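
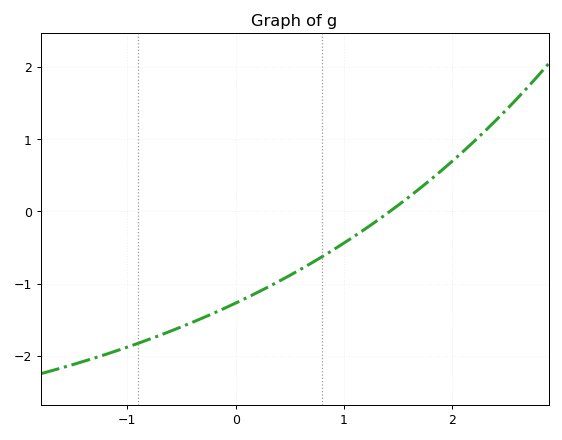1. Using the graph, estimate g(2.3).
1.1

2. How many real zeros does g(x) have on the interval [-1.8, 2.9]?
1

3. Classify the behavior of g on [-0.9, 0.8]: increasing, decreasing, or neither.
increasing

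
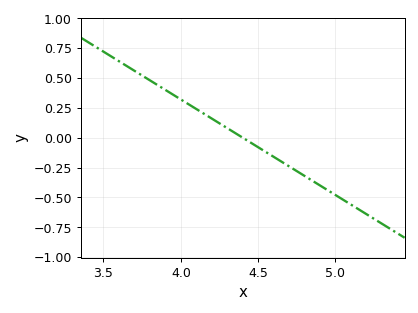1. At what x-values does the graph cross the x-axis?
4.4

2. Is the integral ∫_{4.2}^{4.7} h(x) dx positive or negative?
negative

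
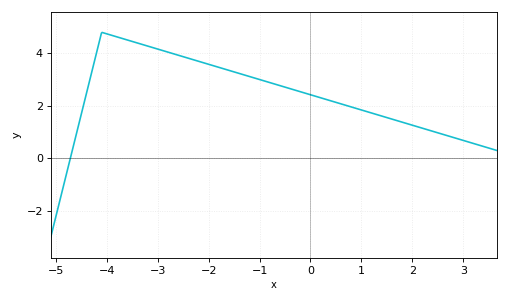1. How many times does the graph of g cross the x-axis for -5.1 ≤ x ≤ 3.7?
1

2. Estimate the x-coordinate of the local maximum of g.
-4.2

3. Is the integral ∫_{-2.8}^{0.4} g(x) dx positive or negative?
positive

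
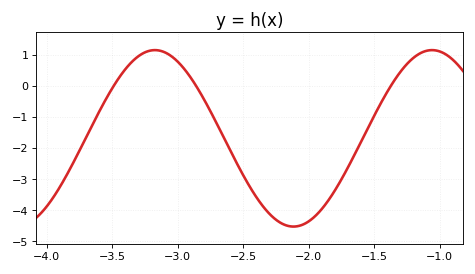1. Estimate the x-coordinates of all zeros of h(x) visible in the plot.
-3.49, -2.86, -1.37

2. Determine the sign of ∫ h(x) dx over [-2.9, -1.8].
negative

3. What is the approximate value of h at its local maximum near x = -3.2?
1.16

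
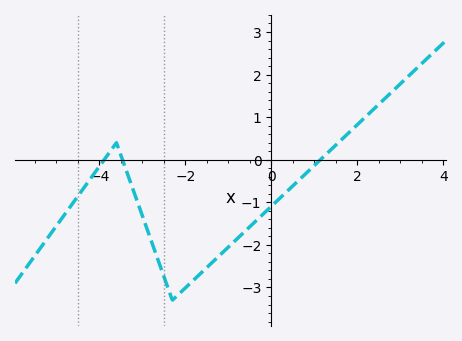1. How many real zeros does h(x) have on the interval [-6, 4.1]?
3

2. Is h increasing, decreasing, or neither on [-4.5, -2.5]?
neither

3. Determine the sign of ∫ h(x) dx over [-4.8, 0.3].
negative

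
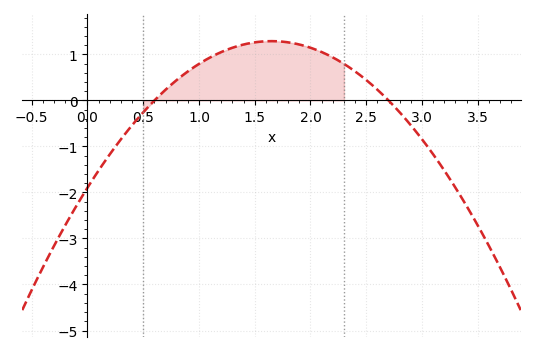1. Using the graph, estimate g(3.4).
-2.3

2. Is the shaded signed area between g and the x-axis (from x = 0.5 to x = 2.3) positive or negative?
positive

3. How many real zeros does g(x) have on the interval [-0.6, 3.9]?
2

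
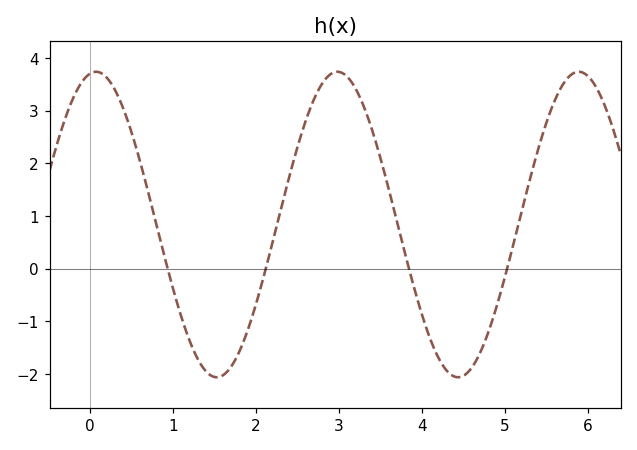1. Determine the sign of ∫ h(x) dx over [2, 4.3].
positive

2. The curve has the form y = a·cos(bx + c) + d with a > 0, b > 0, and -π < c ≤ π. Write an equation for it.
y = 2.9cos(2.16x - 0.152) + 0.84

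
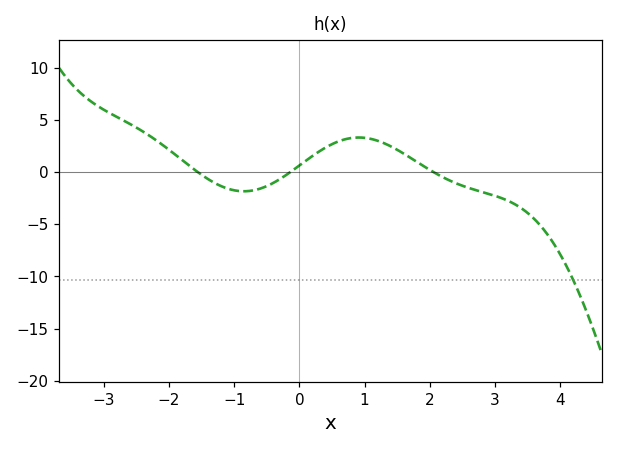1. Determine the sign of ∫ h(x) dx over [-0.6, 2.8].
positive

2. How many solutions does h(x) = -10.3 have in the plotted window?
1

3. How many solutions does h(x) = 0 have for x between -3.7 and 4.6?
3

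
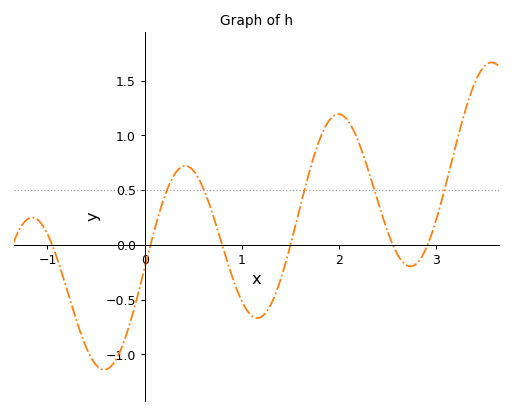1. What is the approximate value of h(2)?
1.19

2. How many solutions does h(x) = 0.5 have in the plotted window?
5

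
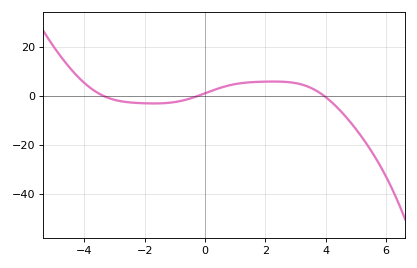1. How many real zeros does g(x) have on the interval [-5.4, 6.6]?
3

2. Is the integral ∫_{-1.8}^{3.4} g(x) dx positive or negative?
positive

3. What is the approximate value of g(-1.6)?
-4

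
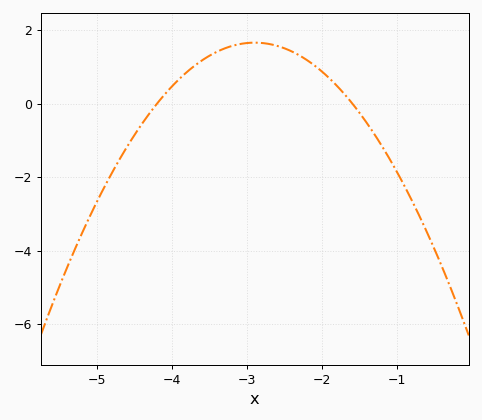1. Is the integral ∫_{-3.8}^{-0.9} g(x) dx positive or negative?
positive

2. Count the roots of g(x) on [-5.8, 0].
2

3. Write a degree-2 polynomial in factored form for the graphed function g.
y = -0.98(x + 4.2)(x + 1.6)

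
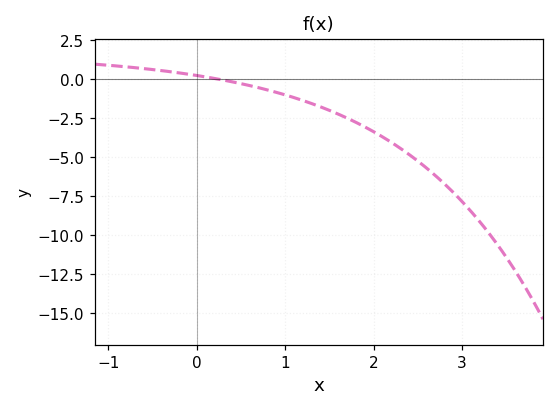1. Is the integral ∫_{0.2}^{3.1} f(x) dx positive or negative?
negative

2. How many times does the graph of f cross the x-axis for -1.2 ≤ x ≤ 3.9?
1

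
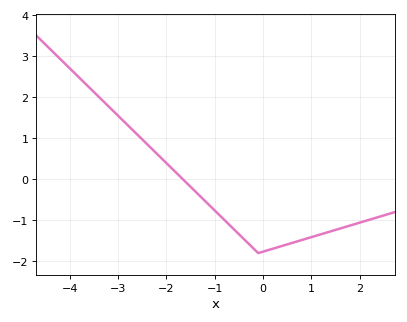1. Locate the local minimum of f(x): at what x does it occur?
-0.1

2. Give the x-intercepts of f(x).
-1.7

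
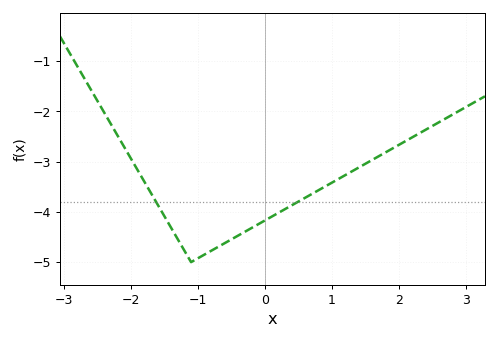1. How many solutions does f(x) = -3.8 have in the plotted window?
2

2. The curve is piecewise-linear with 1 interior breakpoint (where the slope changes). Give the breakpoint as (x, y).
(-1.1, -5)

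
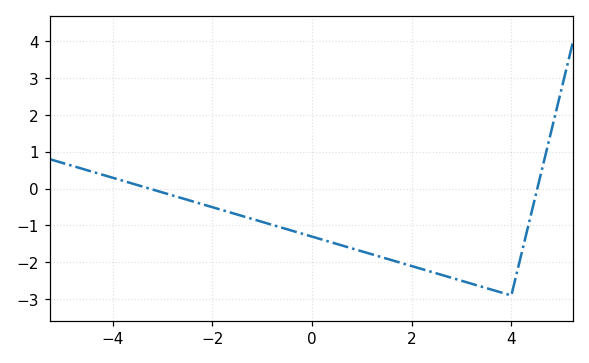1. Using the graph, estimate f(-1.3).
-0.783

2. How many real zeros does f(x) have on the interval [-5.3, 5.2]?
2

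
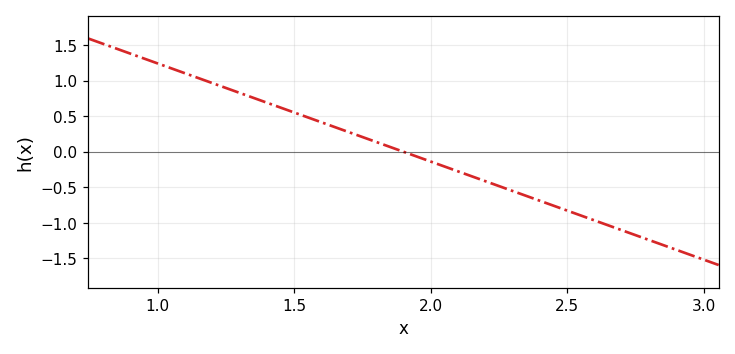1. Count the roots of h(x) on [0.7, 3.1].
1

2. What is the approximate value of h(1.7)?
0.276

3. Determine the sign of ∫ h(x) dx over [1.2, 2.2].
positive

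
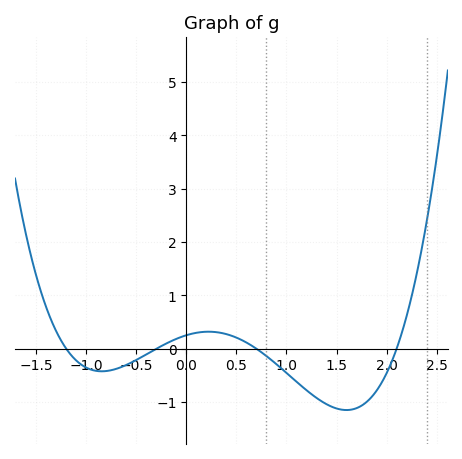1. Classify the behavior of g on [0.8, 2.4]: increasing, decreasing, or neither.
neither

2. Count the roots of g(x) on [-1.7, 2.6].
4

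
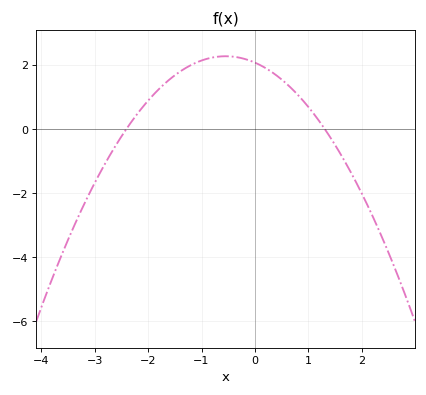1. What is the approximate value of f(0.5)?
1.53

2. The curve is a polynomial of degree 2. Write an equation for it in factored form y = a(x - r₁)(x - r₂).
y = -0.66(x + 2.4)(x - 1.3)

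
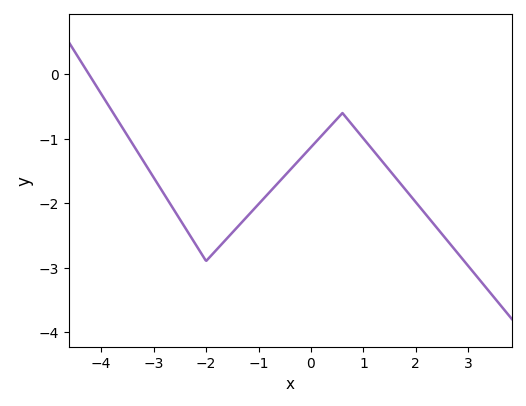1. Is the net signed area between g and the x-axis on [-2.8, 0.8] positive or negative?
negative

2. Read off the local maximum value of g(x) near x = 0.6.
-0.6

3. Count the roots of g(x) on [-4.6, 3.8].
1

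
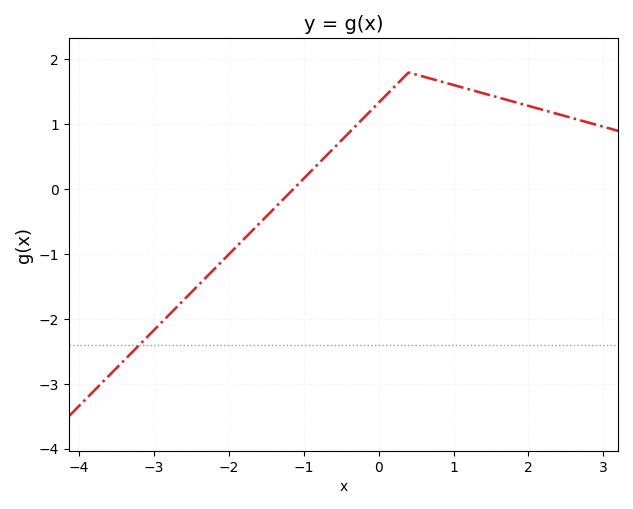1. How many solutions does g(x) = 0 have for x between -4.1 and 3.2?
1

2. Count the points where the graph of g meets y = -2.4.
1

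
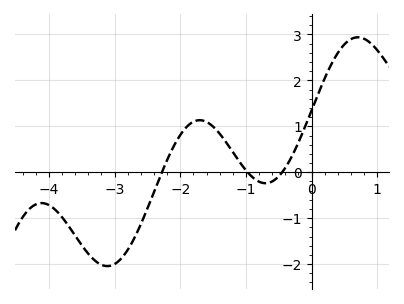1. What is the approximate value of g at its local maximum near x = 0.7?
2.94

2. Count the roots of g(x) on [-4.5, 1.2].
3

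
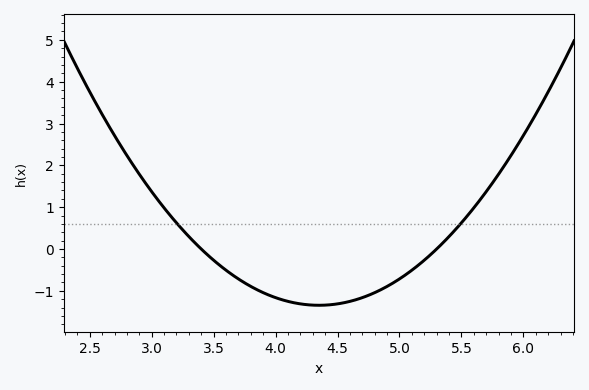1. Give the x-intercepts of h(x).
3.4, 5.3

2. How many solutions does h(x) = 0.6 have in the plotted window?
2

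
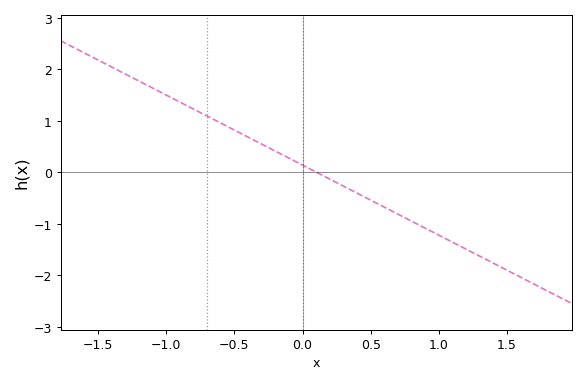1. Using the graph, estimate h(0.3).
-0.272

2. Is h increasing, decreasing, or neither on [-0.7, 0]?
decreasing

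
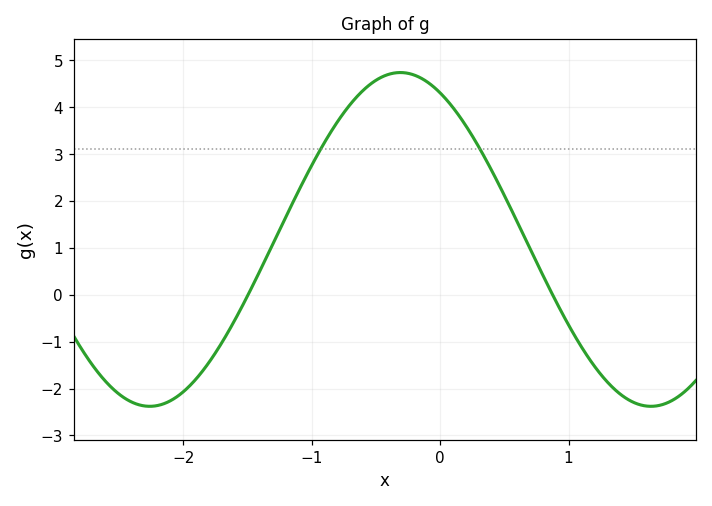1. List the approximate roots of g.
-1.5, 0.9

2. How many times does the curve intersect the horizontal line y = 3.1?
2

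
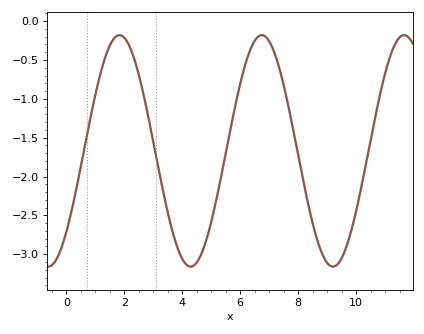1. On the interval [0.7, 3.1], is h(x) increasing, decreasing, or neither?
neither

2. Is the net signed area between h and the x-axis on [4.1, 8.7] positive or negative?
negative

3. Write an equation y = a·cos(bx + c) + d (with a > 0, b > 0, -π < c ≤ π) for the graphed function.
y = 1.49cos(1.28x - 2.35) - 1.67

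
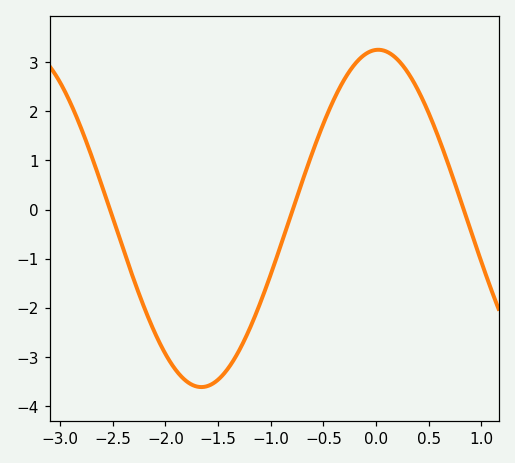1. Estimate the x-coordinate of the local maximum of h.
0.021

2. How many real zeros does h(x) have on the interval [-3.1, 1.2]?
3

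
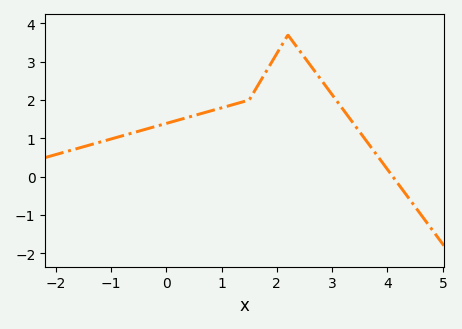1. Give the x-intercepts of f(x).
4.1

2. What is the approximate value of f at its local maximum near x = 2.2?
3.7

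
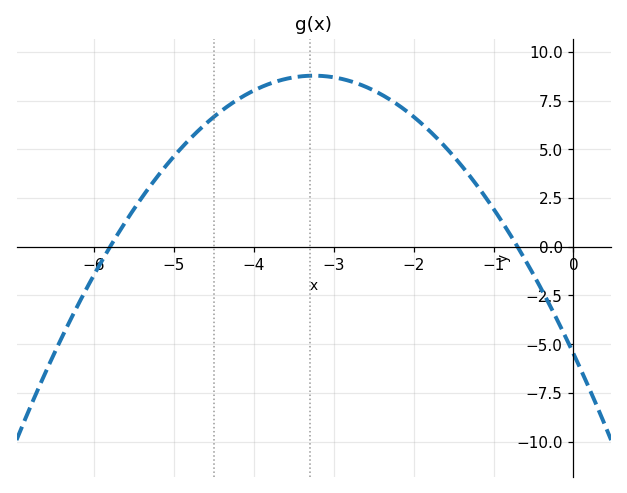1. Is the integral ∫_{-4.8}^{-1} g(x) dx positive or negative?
positive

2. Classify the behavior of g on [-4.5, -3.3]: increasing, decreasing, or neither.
increasing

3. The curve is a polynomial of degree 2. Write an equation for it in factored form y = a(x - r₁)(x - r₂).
y = -1.35(x + 5.8)(x + 0.7)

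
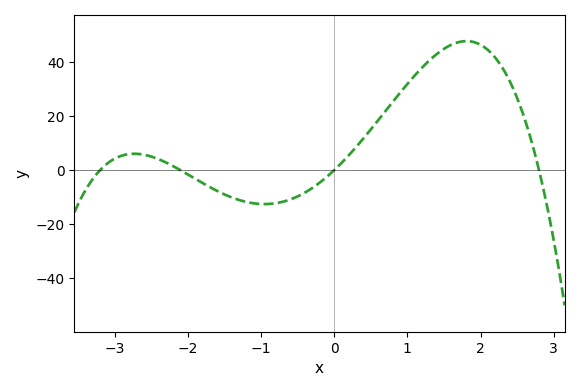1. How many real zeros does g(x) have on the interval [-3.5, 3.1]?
4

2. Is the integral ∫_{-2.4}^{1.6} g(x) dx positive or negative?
positive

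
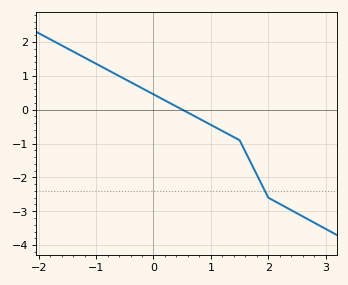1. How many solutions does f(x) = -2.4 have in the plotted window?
1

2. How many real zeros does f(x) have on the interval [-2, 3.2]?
1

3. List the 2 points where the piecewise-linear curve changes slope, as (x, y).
(1.5, -0.9); (2, -2.6)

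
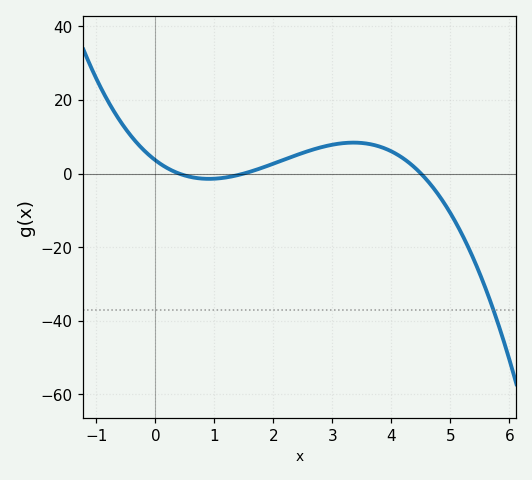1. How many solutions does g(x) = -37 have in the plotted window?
1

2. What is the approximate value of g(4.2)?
4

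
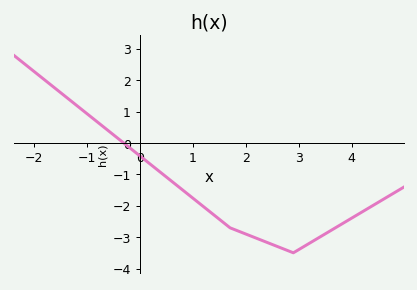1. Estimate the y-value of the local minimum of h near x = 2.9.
-3.5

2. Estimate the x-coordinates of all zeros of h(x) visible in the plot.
-0.303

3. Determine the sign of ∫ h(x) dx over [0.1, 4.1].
negative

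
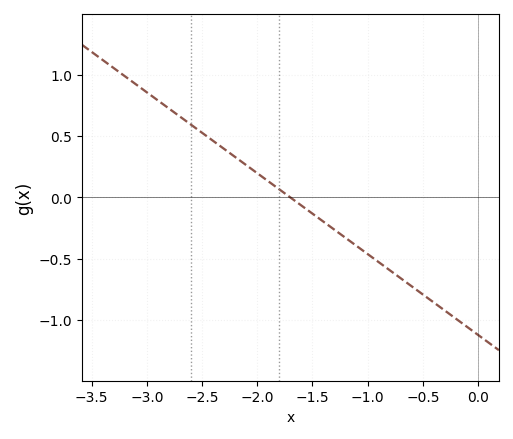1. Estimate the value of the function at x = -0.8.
-0.6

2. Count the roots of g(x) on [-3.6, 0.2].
1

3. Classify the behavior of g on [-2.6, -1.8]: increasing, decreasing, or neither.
decreasing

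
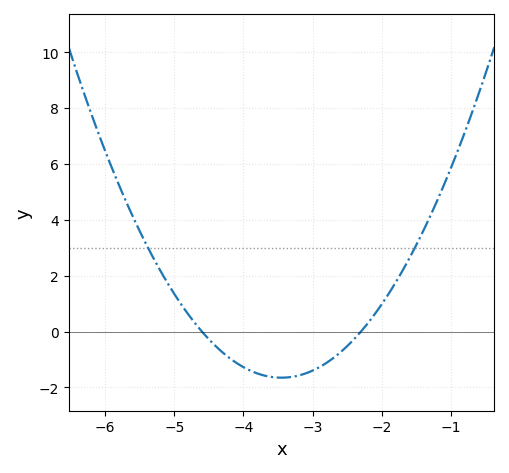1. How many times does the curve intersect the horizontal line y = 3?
2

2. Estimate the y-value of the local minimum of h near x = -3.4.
-1.6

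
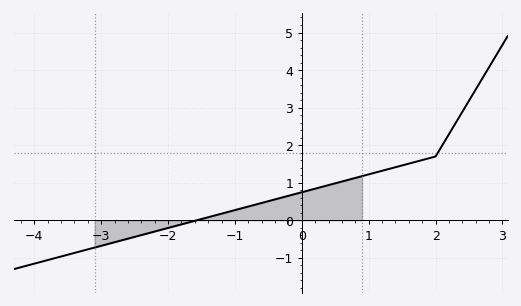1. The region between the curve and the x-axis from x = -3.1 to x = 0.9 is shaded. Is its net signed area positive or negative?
positive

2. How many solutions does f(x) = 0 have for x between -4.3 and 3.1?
1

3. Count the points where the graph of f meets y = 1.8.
1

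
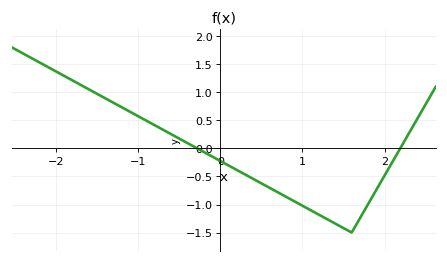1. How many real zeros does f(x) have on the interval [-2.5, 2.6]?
2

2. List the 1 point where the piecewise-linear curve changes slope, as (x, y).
(1.6, -1.5)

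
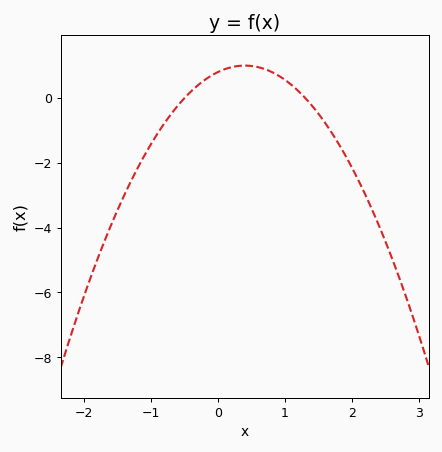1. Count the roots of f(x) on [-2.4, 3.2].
2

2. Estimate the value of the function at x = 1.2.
0.2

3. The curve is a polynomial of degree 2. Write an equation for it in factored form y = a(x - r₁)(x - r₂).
y = -1.23(x + 0.5)(x - 1.3)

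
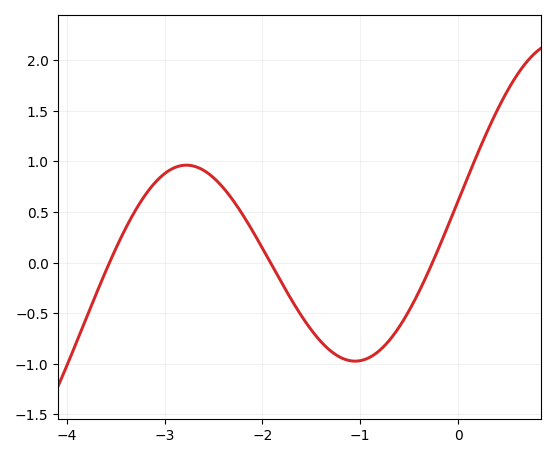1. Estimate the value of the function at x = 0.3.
1.3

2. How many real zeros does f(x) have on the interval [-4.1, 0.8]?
3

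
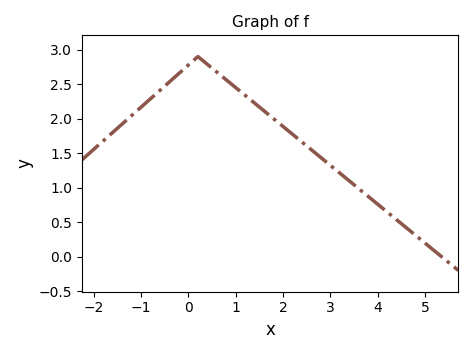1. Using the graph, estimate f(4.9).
0.251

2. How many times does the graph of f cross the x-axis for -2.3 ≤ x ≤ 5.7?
1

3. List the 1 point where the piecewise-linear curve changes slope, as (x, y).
(0.2, 2.9)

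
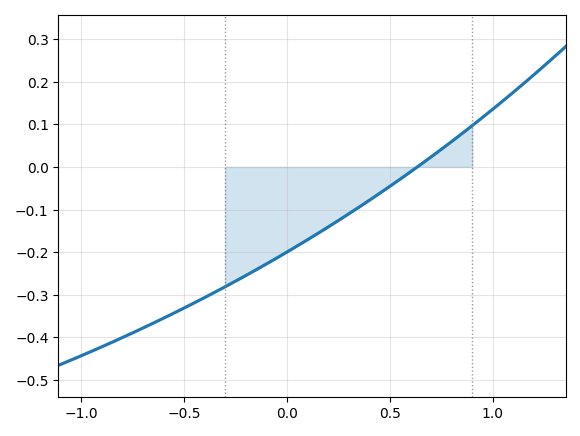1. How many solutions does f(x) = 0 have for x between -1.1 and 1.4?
1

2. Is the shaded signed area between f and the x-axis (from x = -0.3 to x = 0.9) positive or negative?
negative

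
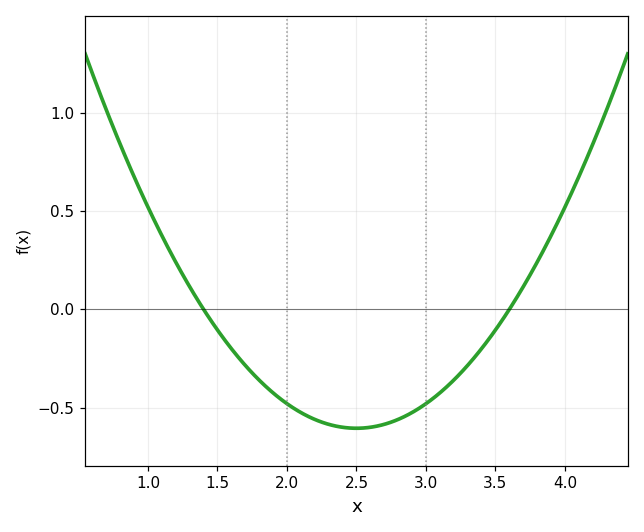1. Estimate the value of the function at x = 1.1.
0.375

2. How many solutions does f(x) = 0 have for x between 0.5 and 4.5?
2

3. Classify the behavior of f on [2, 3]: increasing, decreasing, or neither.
neither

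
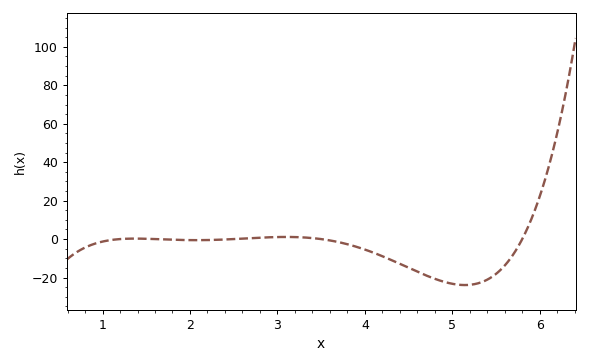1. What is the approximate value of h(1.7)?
0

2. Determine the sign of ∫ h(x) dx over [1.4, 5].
negative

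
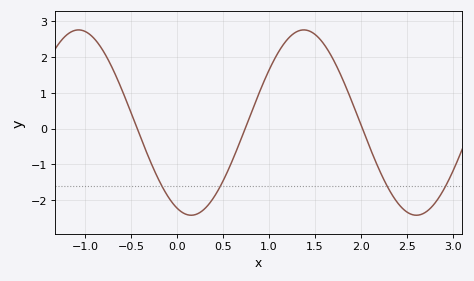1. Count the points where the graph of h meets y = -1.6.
4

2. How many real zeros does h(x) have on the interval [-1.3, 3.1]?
3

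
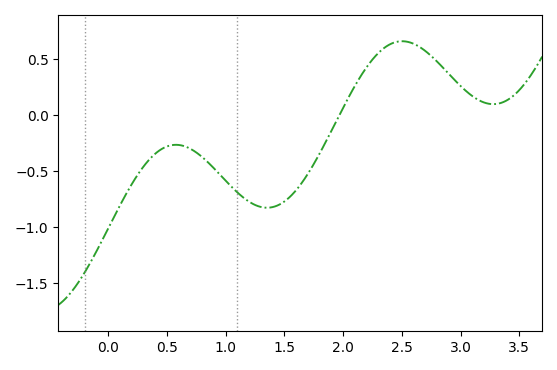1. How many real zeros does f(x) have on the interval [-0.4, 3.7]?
1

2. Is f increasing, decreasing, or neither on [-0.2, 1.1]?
neither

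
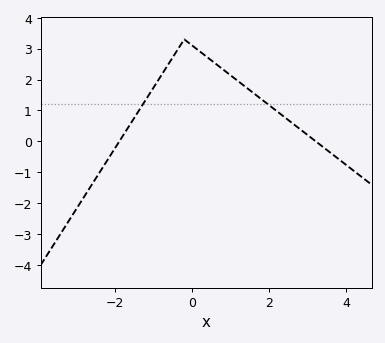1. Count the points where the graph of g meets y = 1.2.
2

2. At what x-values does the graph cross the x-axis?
-1.8, 3.2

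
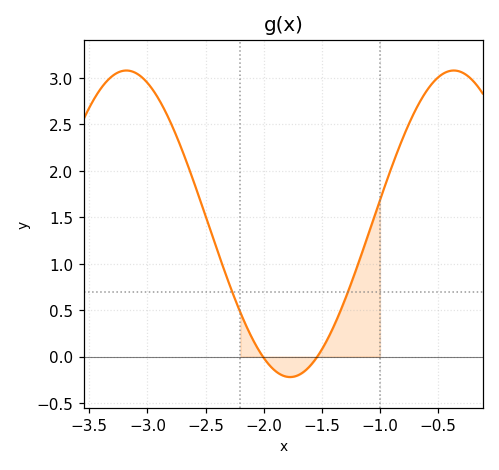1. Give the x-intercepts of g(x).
-2, -1.55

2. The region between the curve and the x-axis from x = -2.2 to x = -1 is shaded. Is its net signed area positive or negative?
positive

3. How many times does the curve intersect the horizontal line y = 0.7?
2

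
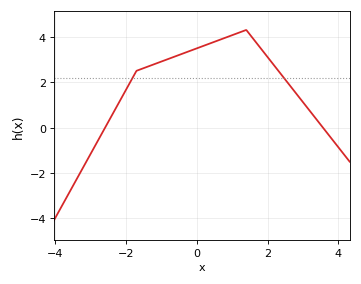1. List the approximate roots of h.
-2.59, 3.56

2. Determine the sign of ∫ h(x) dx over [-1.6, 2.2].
positive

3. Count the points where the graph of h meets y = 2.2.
2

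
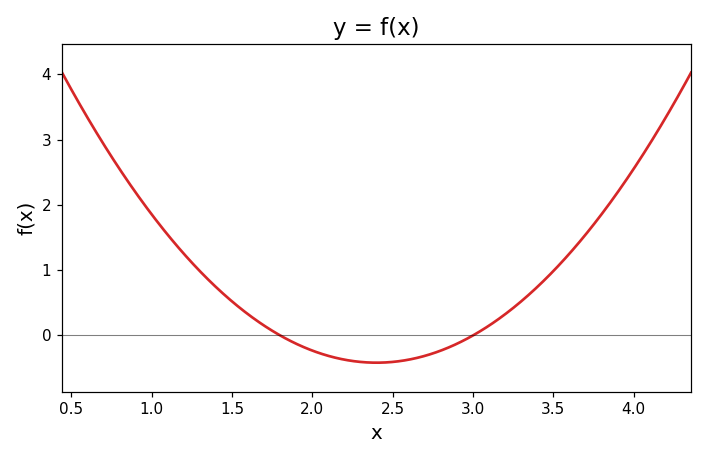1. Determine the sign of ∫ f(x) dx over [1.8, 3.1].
negative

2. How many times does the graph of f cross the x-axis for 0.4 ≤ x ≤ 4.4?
2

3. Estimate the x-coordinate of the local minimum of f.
2.4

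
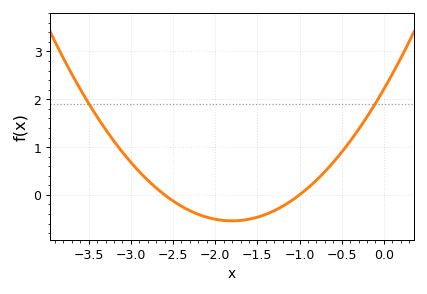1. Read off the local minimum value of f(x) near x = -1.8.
-0.5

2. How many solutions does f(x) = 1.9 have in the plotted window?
2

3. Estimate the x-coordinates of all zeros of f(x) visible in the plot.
-2.6, -1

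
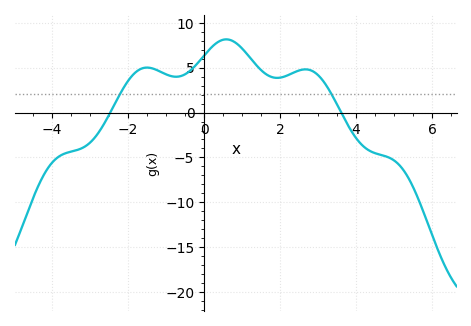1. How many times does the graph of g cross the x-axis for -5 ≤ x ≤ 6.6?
2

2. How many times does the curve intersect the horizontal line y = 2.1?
2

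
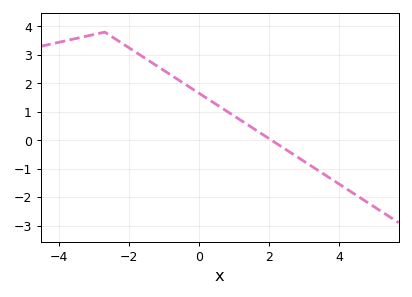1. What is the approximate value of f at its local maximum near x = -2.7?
3.8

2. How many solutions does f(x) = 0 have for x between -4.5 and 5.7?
1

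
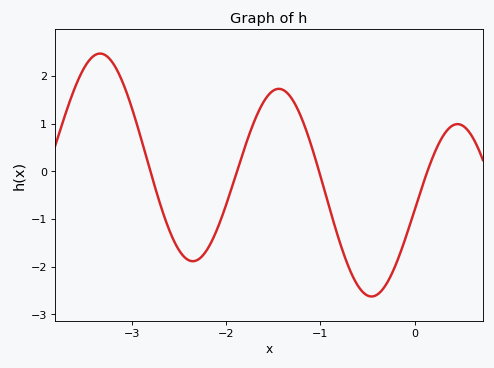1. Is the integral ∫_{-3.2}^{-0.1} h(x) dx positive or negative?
negative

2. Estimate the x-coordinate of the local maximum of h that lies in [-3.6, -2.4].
-3.3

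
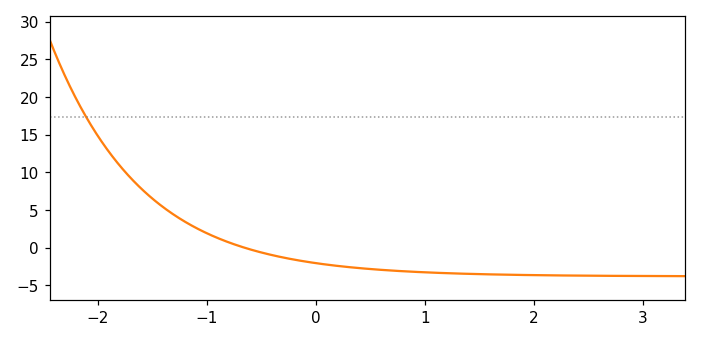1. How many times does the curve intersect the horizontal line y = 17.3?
1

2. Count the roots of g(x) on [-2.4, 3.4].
1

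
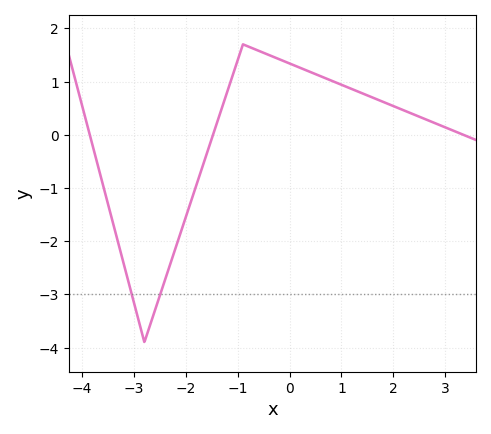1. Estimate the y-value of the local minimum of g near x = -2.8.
-3.9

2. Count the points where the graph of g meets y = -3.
2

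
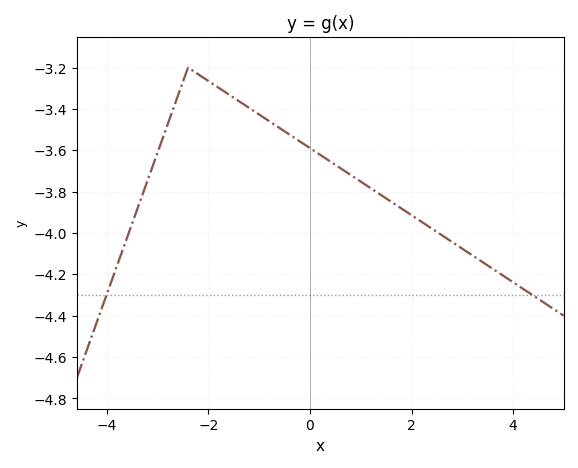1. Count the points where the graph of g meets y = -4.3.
2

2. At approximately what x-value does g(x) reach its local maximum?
-2.4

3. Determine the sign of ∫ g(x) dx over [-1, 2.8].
negative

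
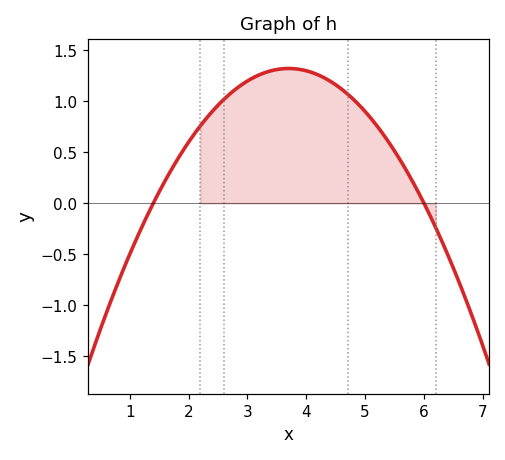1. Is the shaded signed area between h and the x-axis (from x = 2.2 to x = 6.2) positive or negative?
positive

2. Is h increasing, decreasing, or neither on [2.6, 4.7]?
neither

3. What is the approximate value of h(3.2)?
1.26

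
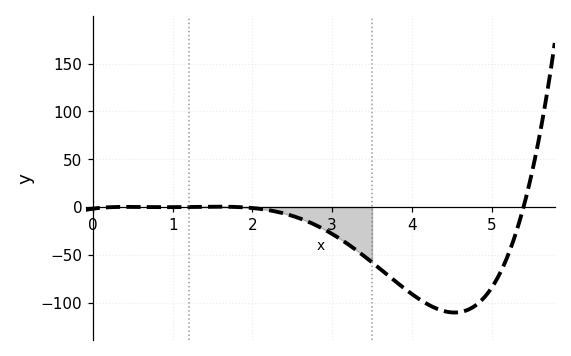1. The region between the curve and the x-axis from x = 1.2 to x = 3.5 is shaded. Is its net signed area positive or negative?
negative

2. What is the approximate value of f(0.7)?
-0.087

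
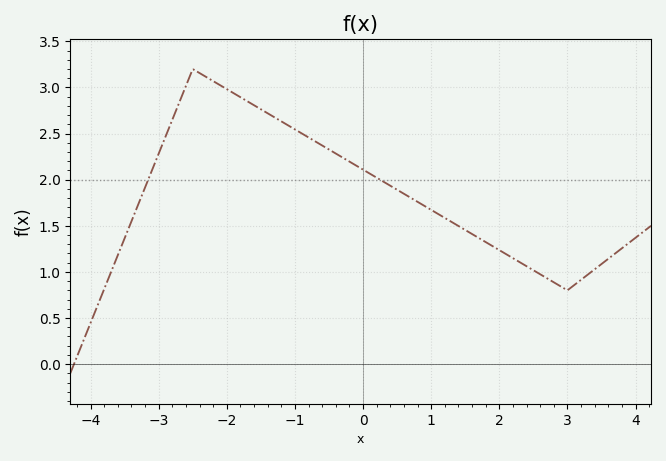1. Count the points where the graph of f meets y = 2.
2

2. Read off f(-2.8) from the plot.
2.65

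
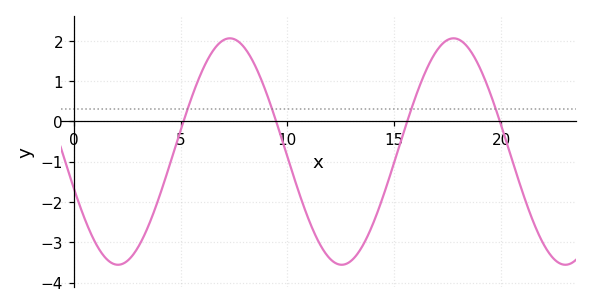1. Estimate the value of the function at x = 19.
1.34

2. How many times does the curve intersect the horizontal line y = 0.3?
4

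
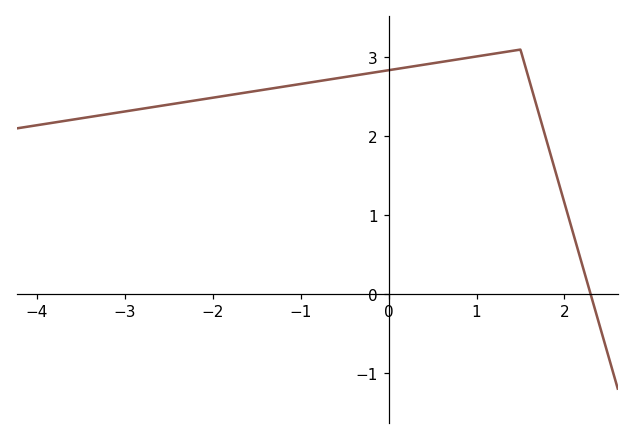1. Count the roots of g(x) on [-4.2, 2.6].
1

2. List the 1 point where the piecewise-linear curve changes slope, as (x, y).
(1.5, 3.1)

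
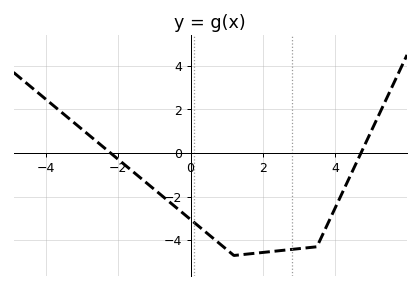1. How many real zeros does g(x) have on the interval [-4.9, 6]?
2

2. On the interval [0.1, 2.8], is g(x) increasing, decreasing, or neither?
neither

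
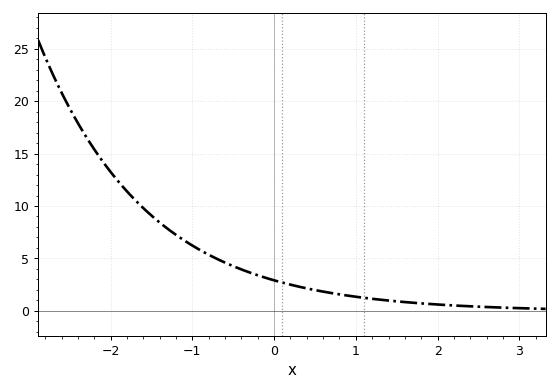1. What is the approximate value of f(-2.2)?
15.4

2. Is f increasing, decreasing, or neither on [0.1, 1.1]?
decreasing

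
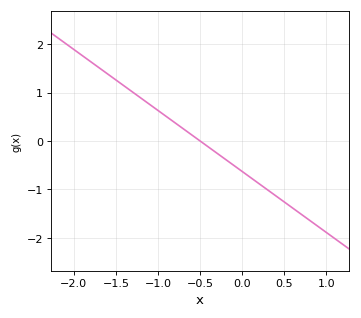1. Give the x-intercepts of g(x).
-0.5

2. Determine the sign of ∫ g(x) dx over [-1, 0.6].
negative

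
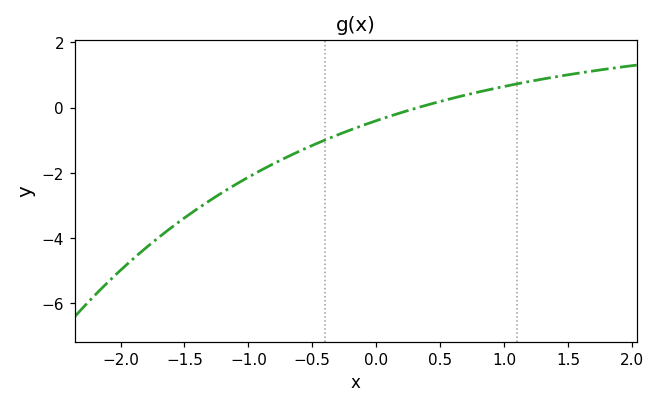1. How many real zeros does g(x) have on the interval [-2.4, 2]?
1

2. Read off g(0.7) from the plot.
0.388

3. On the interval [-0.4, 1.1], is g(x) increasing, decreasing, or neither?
increasing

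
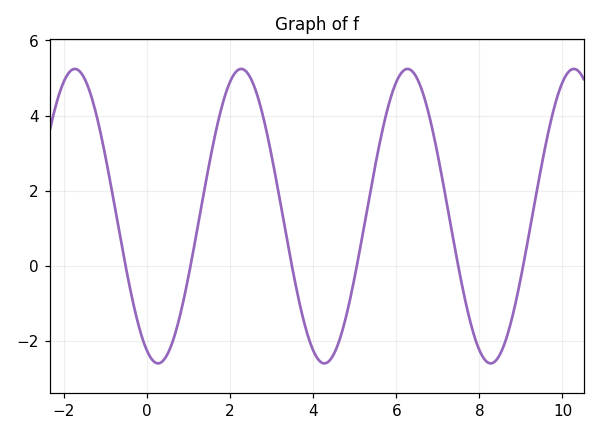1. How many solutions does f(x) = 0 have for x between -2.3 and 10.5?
6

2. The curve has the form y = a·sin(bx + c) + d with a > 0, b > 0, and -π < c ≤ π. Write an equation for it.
y = 3.92sin(1.57x - 1.99) + 1.32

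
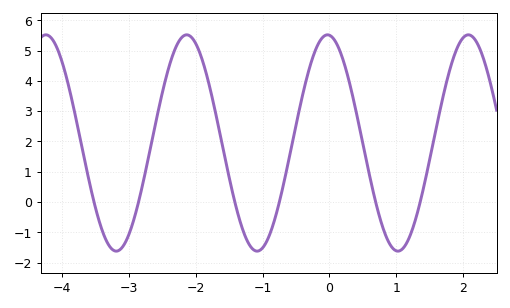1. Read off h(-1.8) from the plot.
3.9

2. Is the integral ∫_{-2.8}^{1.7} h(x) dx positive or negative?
positive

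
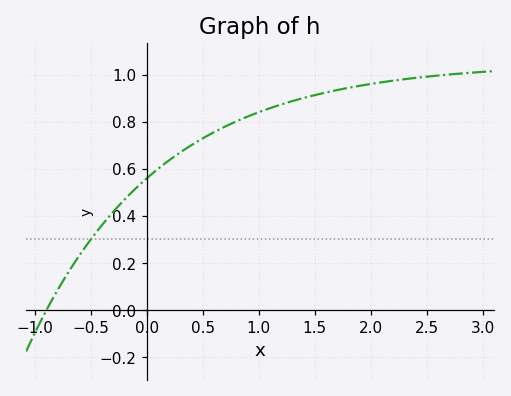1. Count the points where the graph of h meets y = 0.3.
1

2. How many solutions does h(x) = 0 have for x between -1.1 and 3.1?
1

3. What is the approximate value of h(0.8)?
0.8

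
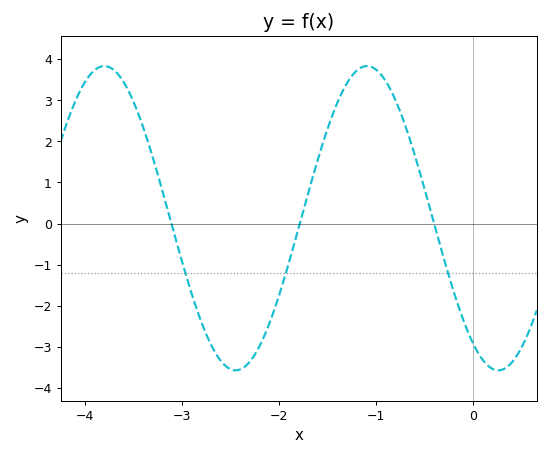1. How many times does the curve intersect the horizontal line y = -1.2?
3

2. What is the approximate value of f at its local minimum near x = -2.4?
-3.57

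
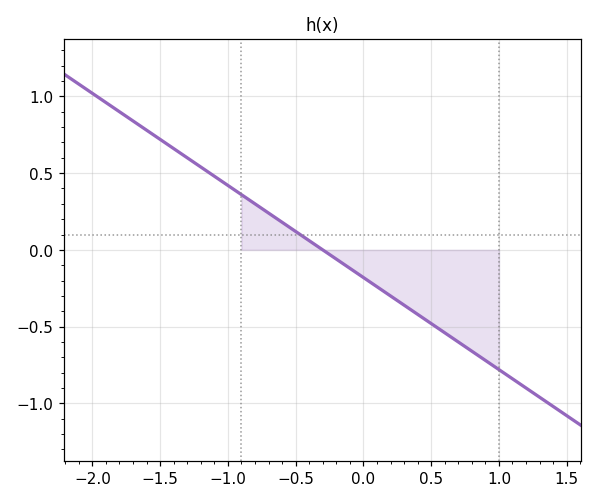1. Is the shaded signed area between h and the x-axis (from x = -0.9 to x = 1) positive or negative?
negative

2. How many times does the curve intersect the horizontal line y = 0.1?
1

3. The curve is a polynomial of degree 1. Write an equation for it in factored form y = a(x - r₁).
y = -0.6(x + 0.3)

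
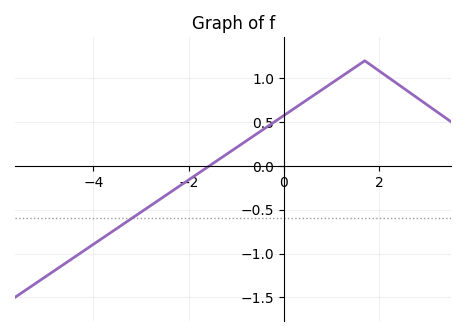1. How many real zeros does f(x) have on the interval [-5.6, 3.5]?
1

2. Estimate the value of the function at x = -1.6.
-0.013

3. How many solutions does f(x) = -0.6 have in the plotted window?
1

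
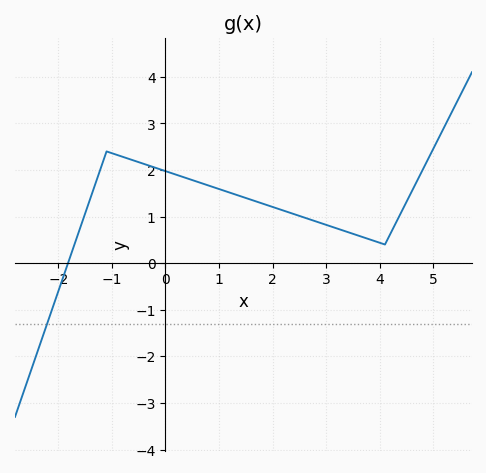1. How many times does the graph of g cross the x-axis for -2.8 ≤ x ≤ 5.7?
1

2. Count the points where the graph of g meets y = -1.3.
1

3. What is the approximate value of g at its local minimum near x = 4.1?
0.4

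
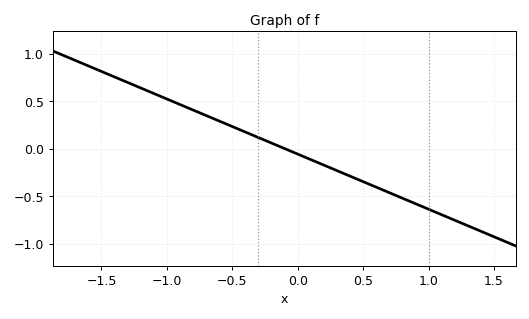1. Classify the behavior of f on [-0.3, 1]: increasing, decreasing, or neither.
decreasing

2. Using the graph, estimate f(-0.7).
0.348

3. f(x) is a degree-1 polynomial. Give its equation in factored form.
y = -0.58(x + 0.1)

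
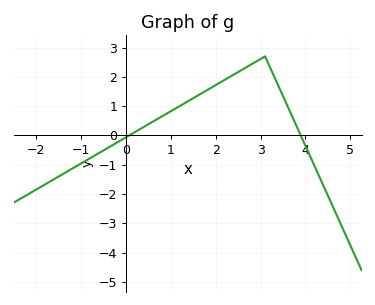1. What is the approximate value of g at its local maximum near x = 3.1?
2.7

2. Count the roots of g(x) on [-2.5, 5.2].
2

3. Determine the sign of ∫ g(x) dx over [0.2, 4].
positive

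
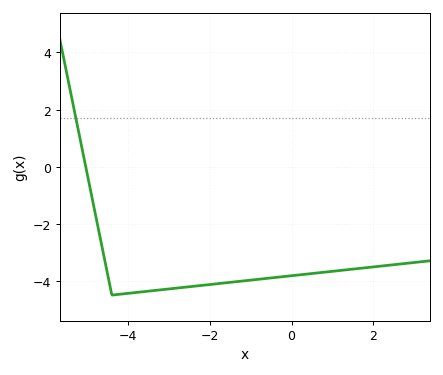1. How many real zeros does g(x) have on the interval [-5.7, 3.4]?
1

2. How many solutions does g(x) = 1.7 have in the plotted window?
1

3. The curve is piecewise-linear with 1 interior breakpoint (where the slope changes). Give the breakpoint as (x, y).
(-4.4, -4.5)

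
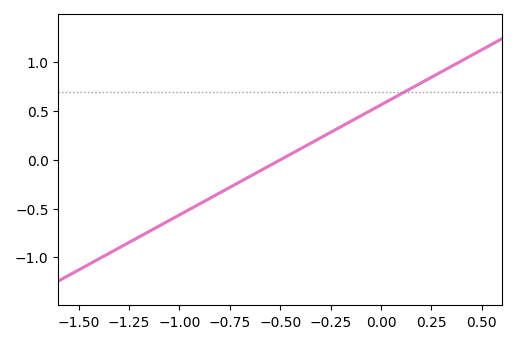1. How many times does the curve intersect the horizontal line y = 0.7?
1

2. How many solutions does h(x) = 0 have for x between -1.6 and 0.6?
1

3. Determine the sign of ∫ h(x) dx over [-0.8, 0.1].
positive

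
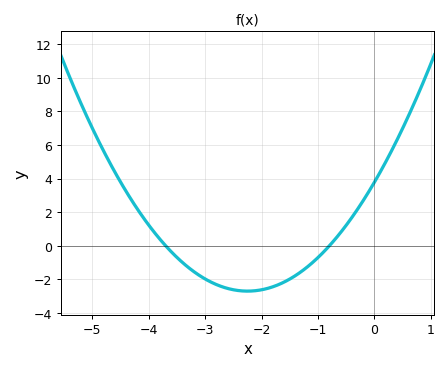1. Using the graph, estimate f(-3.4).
-0.998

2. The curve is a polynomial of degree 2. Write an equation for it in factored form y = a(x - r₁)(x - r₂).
y = 1.28(x + 3.7)(x + 0.8)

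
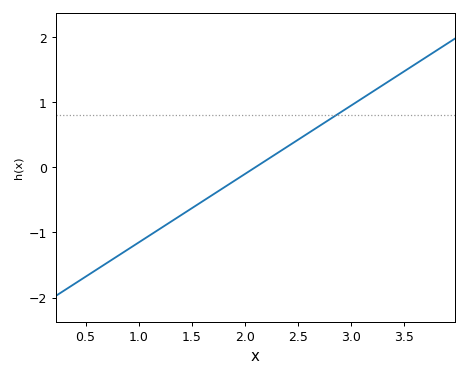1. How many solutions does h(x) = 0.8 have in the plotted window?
1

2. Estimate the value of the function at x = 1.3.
-0.8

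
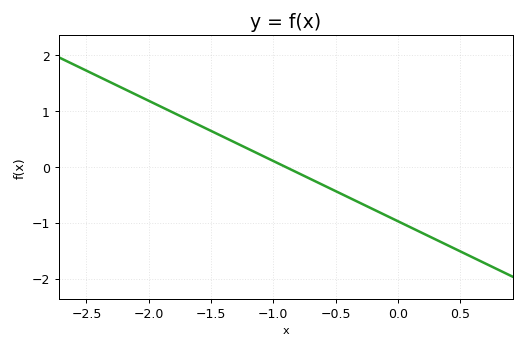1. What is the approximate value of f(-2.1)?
1.3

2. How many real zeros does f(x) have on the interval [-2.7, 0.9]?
1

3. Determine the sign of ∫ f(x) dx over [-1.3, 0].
negative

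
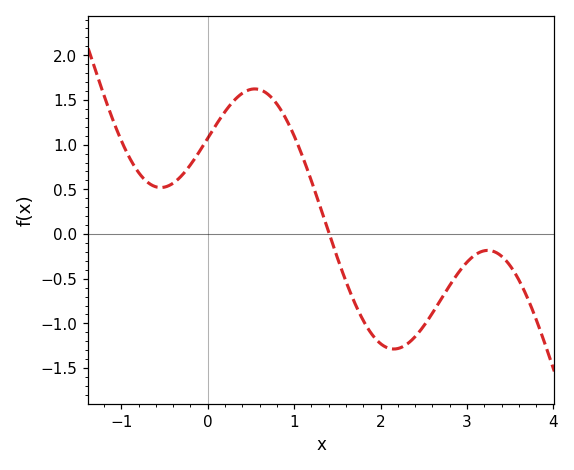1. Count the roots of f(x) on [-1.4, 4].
1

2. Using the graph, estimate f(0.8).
1.46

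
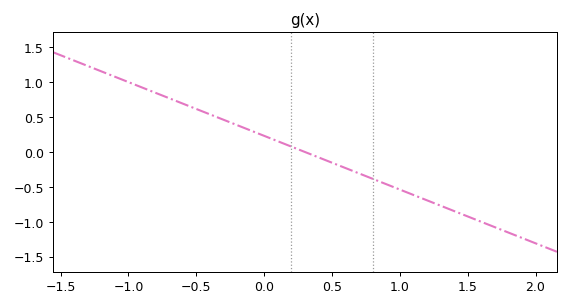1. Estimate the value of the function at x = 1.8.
-1.16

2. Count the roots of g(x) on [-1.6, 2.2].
1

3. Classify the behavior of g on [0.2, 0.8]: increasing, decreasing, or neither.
decreasing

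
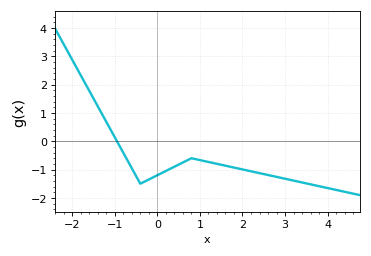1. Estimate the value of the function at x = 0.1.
-1.12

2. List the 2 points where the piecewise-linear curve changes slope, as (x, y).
(-0.4, -1.5); (0.8, -0.6)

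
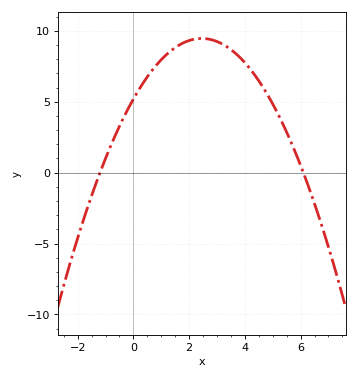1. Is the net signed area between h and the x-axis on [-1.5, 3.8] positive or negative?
positive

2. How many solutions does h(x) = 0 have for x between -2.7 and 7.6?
2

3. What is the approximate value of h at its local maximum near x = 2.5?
9.46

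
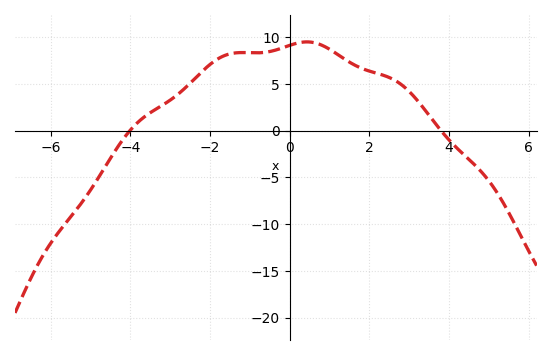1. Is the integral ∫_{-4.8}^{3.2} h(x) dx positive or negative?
positive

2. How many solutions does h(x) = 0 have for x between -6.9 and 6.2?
2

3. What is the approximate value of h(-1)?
8.34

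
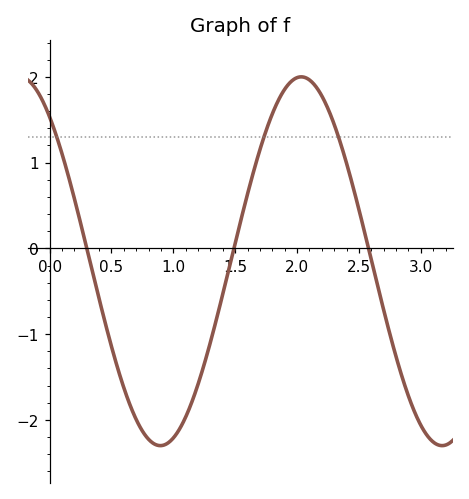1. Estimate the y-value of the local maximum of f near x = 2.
2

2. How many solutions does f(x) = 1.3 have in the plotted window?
3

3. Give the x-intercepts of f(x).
0.3, 1.5, 2.6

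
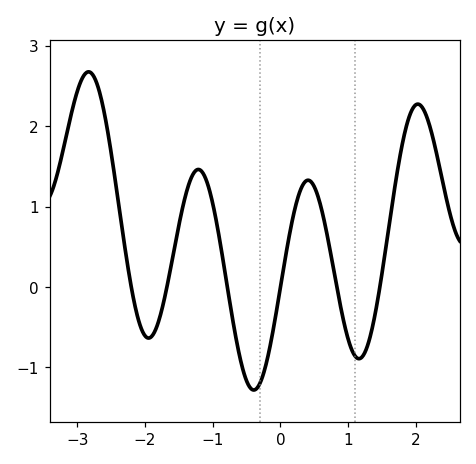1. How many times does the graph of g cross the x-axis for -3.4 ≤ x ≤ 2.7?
6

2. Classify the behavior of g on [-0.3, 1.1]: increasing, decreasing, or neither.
neither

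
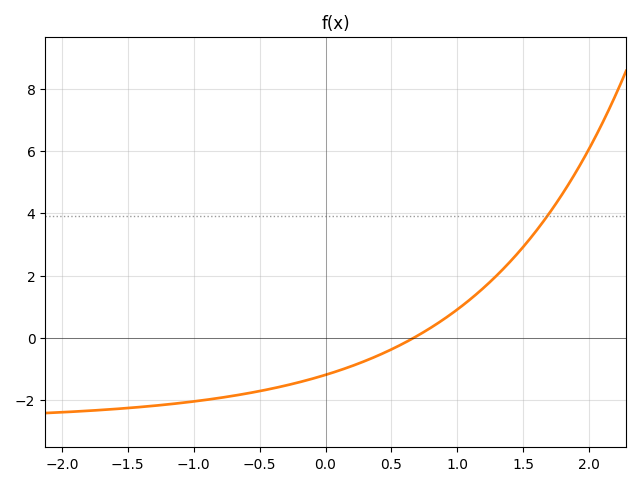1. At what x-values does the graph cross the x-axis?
0.669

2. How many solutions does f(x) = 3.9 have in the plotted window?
1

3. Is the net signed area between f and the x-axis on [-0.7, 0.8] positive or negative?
negative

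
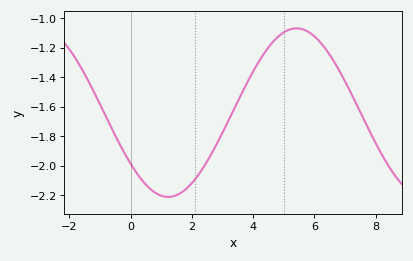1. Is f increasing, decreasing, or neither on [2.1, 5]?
increasing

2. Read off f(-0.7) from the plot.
-1.72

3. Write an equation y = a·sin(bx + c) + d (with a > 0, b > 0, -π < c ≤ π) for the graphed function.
y = 0.57sin(0.75x - 2.5) - 1.64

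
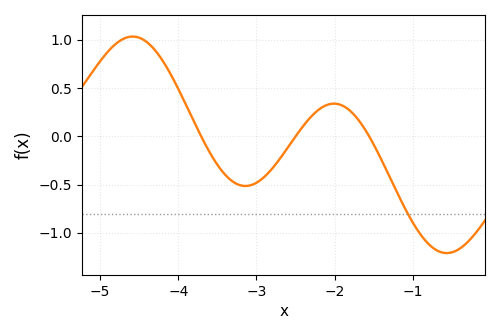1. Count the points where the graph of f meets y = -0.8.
1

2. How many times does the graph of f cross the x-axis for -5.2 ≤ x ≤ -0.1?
3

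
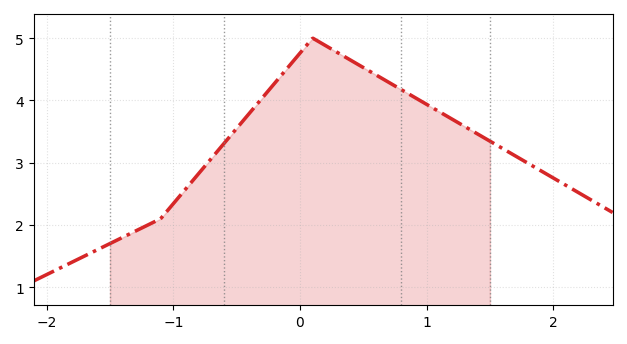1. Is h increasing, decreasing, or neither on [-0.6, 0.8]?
neither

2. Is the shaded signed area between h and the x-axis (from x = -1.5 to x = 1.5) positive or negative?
positive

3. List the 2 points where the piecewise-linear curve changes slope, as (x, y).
(-1.1, 2.1); (0.1, 5)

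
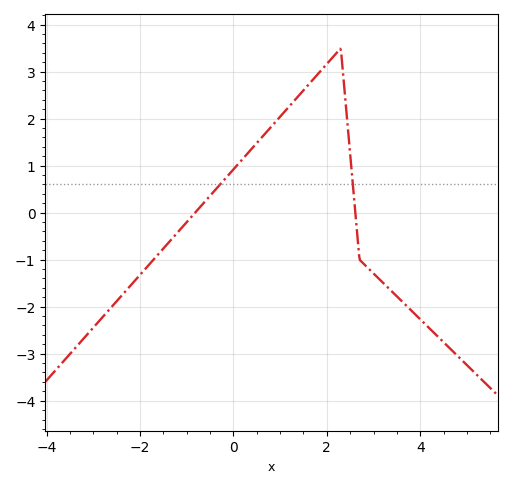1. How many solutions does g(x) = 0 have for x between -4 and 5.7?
2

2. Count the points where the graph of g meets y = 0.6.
2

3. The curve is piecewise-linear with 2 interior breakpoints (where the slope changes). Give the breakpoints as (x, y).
(2.3, 3.5); (2.7, -1)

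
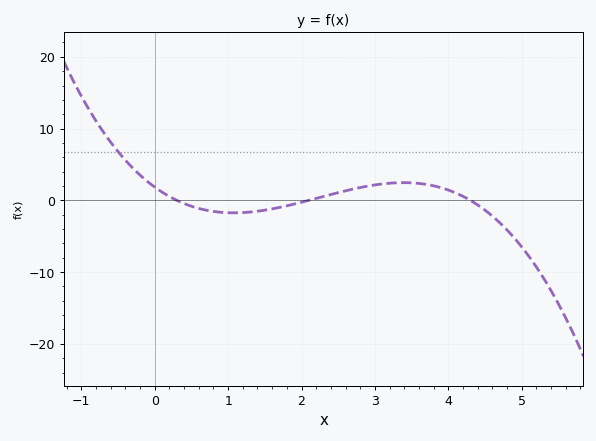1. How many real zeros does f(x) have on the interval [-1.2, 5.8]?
3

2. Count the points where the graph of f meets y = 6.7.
1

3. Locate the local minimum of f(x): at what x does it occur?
1.1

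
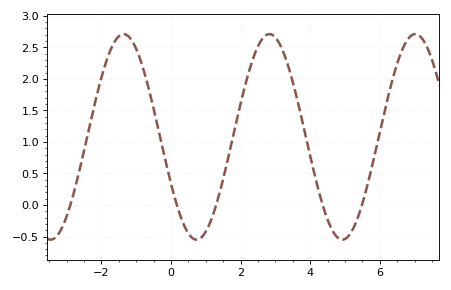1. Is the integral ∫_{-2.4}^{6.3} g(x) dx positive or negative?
positive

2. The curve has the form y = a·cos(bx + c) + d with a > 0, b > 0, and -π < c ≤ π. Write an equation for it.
y = 1.63cos(1.5x + 2.04) + 1.08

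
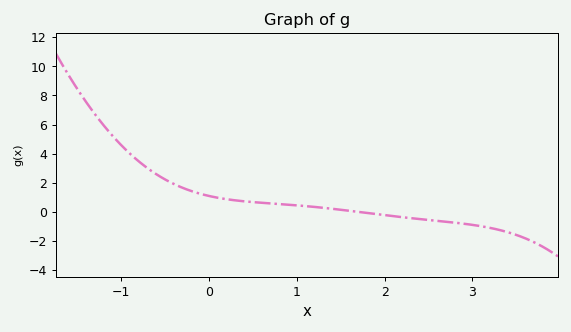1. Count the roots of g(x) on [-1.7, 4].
1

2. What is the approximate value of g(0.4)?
0.8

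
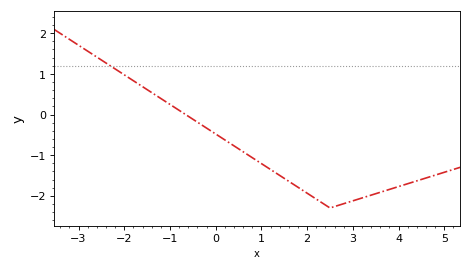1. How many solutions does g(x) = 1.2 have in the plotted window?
1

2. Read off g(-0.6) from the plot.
-0.043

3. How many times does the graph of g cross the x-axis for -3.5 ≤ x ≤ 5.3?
1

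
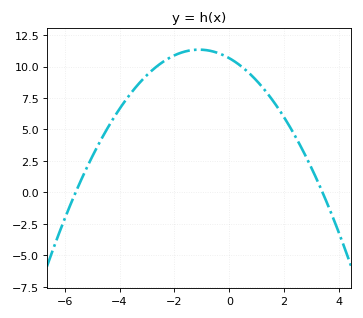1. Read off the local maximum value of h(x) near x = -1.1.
11.4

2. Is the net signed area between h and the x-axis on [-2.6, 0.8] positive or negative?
positive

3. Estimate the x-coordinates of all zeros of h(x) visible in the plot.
-5.6, 3.4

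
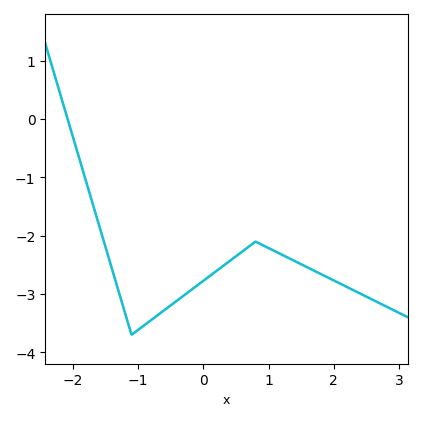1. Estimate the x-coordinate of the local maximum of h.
0.8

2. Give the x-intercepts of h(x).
-2.08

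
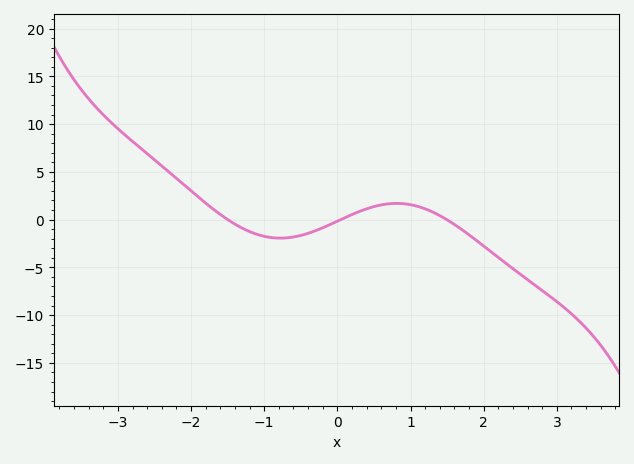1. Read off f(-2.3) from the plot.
4.96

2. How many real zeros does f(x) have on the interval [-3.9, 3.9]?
3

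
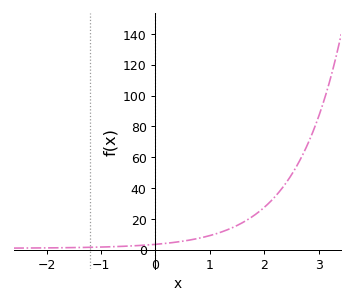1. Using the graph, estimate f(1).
10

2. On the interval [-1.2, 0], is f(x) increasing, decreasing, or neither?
increasing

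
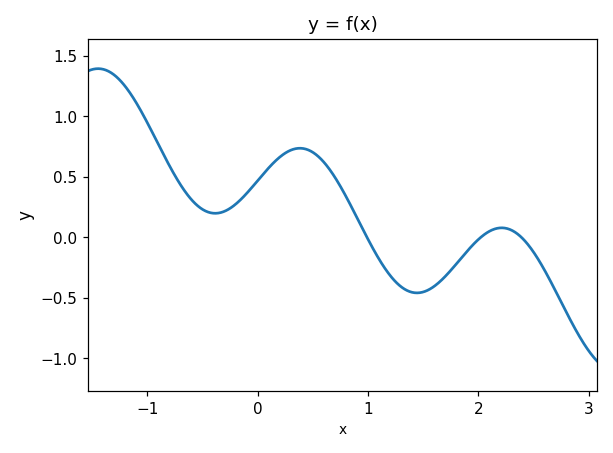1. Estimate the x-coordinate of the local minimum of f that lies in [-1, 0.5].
-0.4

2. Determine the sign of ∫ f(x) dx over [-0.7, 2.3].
positive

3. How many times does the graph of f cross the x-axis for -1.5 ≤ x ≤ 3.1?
3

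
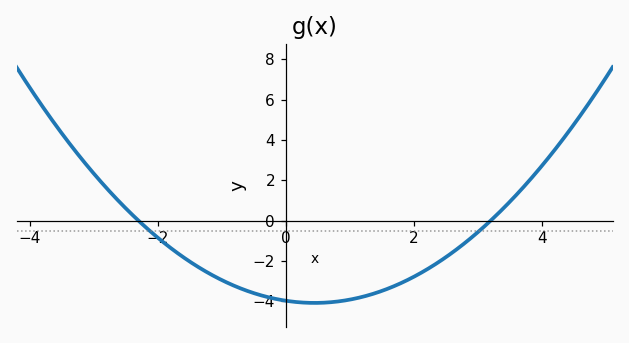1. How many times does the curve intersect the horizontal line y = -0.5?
2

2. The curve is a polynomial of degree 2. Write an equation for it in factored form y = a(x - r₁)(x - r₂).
y = 0.54(x + 2.3)(x - 3.2)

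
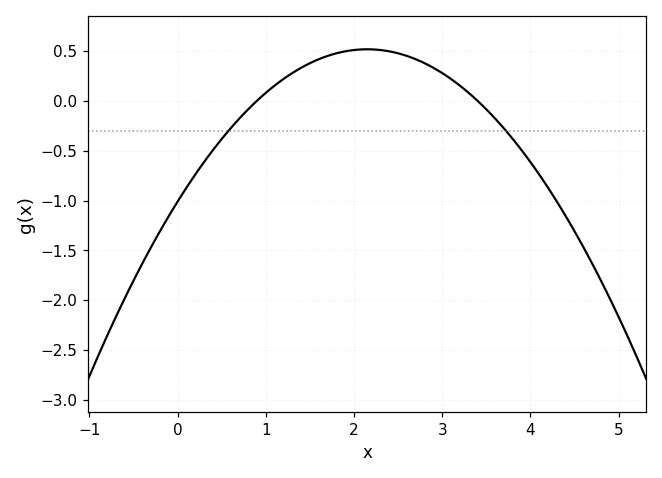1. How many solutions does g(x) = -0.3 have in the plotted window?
2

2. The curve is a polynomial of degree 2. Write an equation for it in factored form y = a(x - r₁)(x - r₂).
y = -0.33(x - 0.9)(x - 3.4)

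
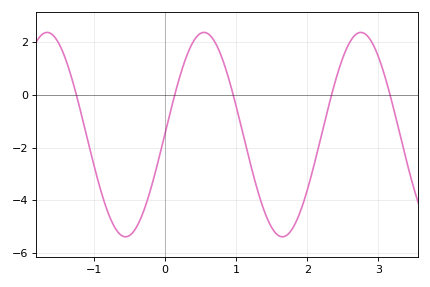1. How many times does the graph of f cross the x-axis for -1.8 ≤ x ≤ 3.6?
5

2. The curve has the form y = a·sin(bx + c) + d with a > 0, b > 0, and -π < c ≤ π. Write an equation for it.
y = 3.88sin(2.85x + 0.01) - 1.5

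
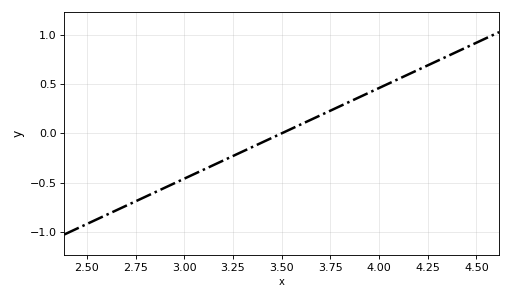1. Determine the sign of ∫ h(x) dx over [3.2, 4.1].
positive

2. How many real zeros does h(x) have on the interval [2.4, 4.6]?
1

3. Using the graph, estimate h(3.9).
0.35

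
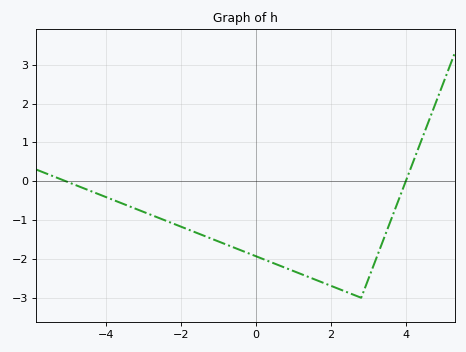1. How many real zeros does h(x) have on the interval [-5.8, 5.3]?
2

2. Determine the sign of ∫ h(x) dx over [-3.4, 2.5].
negative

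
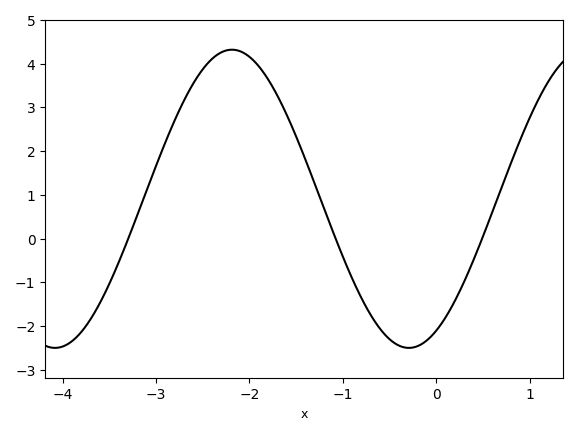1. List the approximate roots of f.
-3.3, -1.08, 0.488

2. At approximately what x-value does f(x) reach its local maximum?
-2.19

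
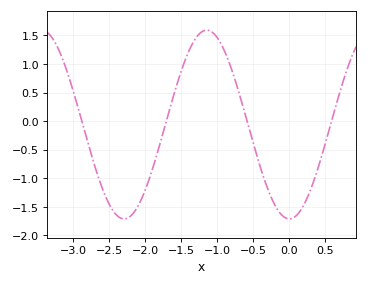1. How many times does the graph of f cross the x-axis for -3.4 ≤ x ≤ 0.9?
4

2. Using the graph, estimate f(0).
-1.7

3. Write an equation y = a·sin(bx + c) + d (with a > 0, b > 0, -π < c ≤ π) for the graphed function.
y = 1.65sin(2.7x - 1.6) - 0.06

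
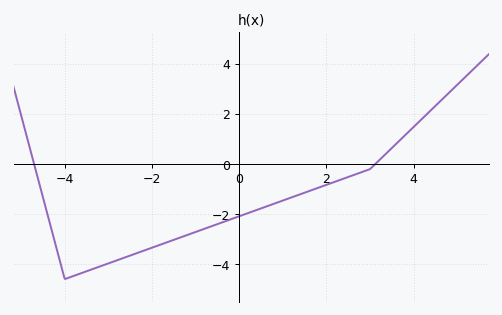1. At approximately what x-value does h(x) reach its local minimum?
-4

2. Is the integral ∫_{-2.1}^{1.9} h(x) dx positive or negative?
negative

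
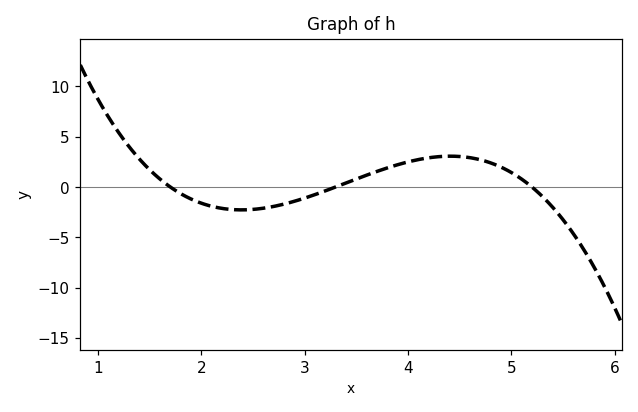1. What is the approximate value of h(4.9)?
2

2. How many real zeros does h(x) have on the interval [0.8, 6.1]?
3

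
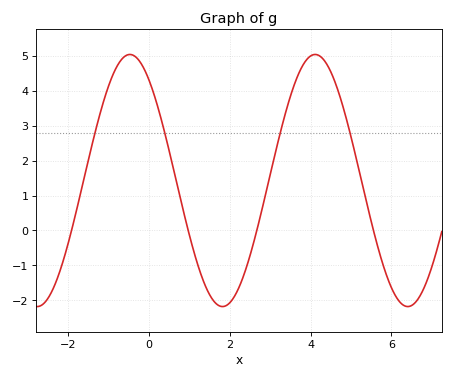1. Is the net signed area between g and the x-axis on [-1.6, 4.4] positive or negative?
positive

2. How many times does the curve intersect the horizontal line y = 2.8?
4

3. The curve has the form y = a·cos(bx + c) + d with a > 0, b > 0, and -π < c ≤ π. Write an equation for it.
y = 3.61cos(1.37x + 0.652) + 1.43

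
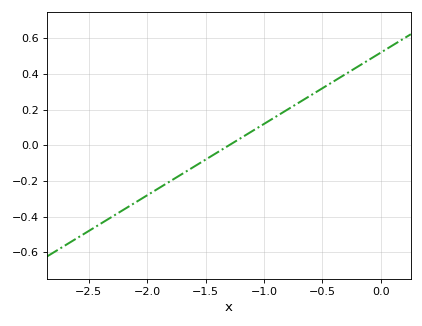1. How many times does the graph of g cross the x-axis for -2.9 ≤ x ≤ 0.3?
1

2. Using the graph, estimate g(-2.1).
-0.32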